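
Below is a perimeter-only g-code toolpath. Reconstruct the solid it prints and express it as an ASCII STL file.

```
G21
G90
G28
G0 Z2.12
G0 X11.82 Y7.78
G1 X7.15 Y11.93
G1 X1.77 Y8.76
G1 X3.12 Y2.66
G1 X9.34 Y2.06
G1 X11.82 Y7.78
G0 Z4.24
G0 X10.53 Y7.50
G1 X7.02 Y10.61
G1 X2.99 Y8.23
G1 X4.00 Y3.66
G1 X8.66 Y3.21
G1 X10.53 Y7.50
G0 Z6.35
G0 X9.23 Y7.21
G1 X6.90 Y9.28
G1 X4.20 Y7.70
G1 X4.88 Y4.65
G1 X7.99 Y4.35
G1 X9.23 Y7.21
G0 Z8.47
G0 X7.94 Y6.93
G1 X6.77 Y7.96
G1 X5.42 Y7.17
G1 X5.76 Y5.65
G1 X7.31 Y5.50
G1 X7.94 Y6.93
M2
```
solid part
  facet normal 0.0000 0.0000 -1.0000
    outer loop
      vertex 0.55 9.29 0.00
      vertex 7.28 13.25 0.00
      vertex 13.12 8.07 0.00
    endloop
  endfacet
  facet normal 0.0000 0.0000 -1.0000
    outer loop
      vertex 2.24 1.67 0.00
      vertex 0.55 9.29 0.00
      vertex 13.12 8.07 0.00
    endloop
  endfacet
  facet normal 0.0000 0.0000 -1.0000
    outer loop
      vertex 10.01 0.92 0.00
      vertex 2.24 1.67 0.00
      vertex 13.12 8.07 0.00
    endloop
  endfacet
  facet normal 0.5918 0.6672 0.4522
    outer loop
      vertex 13.12 8.07 0.00
      vertex 7.28 13.25 0.00
      vertex 6.64 6.64 10.59
    endloop
  endfacet
  facet normal -0.4523 0.7686 0.4524
    outer loop
      vertex 7.28 13.25 0.00
      vertex 0.55 9.29 0.00
      vertex 6.64 6.64 10.59
    endloop
  endfacet
  facet normal -0.8707 -0.1931 0.4524
    outer loop
      vertex 0.55 9.29 0.00
      vertex 2.24 1.67 0.00
      vertex 6.64 6.64 10.59
    endloop
  endfacet
  facet normal -0.0857 -0.8878 0.4522
    outer loop
      vertex 2.24 1.67 0.00
      vertex 10.01 0.92 0.00
      vertex 6.64 6.64 10.59
    endloop
  endfacet
  facet normal 0.8178 -0.3557 0.4524
    outer loop
      vertex 10.01 0.92 0.00
      vertex 13.12 8.07 0.00
      vertex 6.64 6.64 10.59
    endloop
  endfacet
endsolid part

The G0 Z moves step by Δz≈2.12 mm. The G1 loops shrink linearly with z, so the solid tapers from its base footprint up to z≈10.6. Closing with a flat bottom cap and the tapered top and triangulating gives 8 facets — a regular 5-sided pyramid, base circumscribed radius ≈ 6.64 mm, apex at z ≈ 10.6 mm.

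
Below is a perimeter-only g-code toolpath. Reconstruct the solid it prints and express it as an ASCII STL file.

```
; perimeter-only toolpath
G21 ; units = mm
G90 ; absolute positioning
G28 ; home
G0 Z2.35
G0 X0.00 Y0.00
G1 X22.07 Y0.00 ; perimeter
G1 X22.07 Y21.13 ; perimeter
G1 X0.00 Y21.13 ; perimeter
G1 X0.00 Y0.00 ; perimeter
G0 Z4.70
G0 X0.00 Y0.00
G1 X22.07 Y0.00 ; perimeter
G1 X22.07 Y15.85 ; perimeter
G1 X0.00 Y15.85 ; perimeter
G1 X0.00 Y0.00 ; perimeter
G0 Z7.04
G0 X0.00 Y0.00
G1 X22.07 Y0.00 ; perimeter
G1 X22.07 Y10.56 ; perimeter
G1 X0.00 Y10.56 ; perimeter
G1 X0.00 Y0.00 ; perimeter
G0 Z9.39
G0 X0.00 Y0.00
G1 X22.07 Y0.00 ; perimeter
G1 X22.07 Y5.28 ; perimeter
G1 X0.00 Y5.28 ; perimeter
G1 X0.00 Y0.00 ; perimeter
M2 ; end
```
solid part
  facet normal 0.0000 0.0000 -1.0000
    outer loop
      vertex 22.07 26.41 0.00
      vertex 22.07 0.00 0.00
      vertex 0.00 0.00 0.00
    endloop
  endfacet
  facet normal 0.0000 0.0000 -1.0000
    outer loop
      vertex 0.00 26.41 0.00
      vertex 22.07 26.41 0.00
      vertex 0.00 0.00 0.00
    endloop
  endfacet
  facet normal 0.0000 -1.0000 0.0000
    outer loop
      vertex 0.00 0.00 0.00
      vertex 22.07 0.00 0.00
      vertex 22.07 0.00 11.74
    endloop
  endfacet
  facet normal 0.0000 -1.0000 0.0000
    outer loop
      vertex 0.00 0.00 0.00
      vertex 22.07 0.00 11.74
      vertex 0.00 0.00 11.74
    endloop
  endfacet
  facet normal 0.0000 0.4062 0.9138
    outer loop
      vertex 0.00 0.00 11.74
      vertex 22.07 0.00 11.74
      vertex 22.07 26.41 0.00
    endloop
  endfacet
  facet normal 0.0000 0.4062 0.9138
    outer loop
      vertex 0.00 0.00 11.74
      vertex 22.07 26.41 0.00
      vertex 0.00 26.41 0.00
    endloop
  endfacet
  facet normal -1.0000 0.0000 0.0000
    outer loop
      vertex 0.00 0.00 11.74
      vertex 0.00 26.41 0.00
      vertex 0.00 0.00 0.00
    endloop
  endfacet
  facet normal 1.0000 0.0000 0.0000
    outer loop
      vertex 22.07 0.00 0.00
      vertex 22.07 26.41 0.00
      vertex 22.07 0.00 11.74
    endloop
  endfacet
endsolid part

The G0 Z moves step by Δz≈2.35 mm. The G1 loops shrink linearly with z, so the solid tapers from its base footprint up to z≈11.7. Closing with a flat bottom cap and the tapered top and triangulating gives 8 facets — a wedge (ramp): 22.1 × 26.4 mm base, rising to 11.7 mm along the y=0 edge and sloping linearly to z=0 at y=26.4.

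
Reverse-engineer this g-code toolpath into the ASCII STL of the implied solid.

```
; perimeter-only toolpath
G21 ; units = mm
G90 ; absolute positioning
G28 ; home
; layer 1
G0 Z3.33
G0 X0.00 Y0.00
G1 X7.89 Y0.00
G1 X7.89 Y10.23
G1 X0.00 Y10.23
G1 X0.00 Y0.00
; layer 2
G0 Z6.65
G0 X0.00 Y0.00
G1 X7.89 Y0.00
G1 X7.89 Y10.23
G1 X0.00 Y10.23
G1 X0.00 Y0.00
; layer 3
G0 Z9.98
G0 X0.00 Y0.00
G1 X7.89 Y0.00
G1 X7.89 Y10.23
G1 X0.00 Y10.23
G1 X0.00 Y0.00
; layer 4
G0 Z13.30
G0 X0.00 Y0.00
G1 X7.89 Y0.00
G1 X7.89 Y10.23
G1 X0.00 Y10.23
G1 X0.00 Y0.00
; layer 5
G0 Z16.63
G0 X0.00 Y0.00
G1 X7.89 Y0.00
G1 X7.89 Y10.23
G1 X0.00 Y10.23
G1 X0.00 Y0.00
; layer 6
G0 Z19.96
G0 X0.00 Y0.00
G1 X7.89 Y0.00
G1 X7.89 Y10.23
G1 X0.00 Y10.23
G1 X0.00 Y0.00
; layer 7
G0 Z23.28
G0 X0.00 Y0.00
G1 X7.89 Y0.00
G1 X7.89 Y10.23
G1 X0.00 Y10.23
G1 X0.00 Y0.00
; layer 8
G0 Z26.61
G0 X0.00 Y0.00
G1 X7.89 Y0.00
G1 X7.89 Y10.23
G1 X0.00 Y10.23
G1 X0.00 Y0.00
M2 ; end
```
solid part
  facet normal 0.0000 0.0000 -1.0000
    outer loop
      vertex 7.89 10.23 0.00
      vertex 7.89 0.00 0.00
      vertex 0.00 0.00 0.00
    endloop
  endfacet
  facet normal 0.0000 0.0000 -1.0000
    outer loop
      vertex 0.00 10.23 0.00
      vertex 7.89 10.23 0.00
      vertex 0.00 0.00 0.00
    endloop
  endfacet
  facet normal 0.0000 0.0000 1.0000
    outer loop
      vertex 0.00 0.00 26.61
      vertex 7.89 0.00 26.61
      vertex 7.89 10.23 26.61
    endloop
  endfacet
  facet normal 0.0000 0.0000 1.0000
    outer loop
      vertex 0.00 0.00 26.61
      vertex 7.89 10.23 26.61
      vertex 0.00 10.23 26.61
    endloop
  endfacet
  facet normal 0.0000 -1.0000 0.0000
    outer loop
      vertex 0.00 0.00 0.00
      vertex 7.89 0.00 0.00
      vertex 7.89 0.00 26.61
    endloop
  endfacet
  facet normal 0.0000 -1.0000 0.0000
    outer loop
      vertex 0.00 0.00 0.00
      vertex 7.89 0.00 26.61
      vertex 0.00 0.00 26.61
    endloop
  endfacet
  facet normal 0.0000 1.0000 0.0000
    outer loop
      vertex 7.89 10.23 26.61
      vertex 7.89 10.23 0.00
      vertex 0.00 10.23 0.00
    endloop
  endfacet
  facet normal 0.0000 1.0000 0.0000
    outer loop
      vertex 0.00 10.23 26.61
      vertex 7.89 10.23 26.61
      vertex 0.00 10.23 0.00
    endloop
  endfacet
  facet normal -1.0000 0.0000 0.0000
    outer loop
      vertex 0.00 10.23 26.61
      vertex 0.00 10.23 0.00
      vertex 0.00 0.00 0.00
    endloop
  endfacet
  facet normal -1.0000 0.0000 0.0000
    outer loop
      vertex 0.00 0.00 26.61
      vertex 0.00 10.23 26.61
      vertex 0.00 0.00 0.00
    endloop
  endfacet
  facet normal 1.0000 0.0000 0.0000
    outer loop
      vertex 7.89 0.00 0.00
      vertex 7.89 10.23 0.00
      vertex 7.89 10.23 26.61
    endloop
  endfacet
  facet normal 1.0000 0.0000 0.0000
    outer loop
      vertex 7.89 0.00 0.00
      vertex 7.89 10.23 26.61
      vertex 7.89 0.00 26.61
    endloop
  endfacet
endsolid part

The G0 Z moves step by Δz≈3.33 mm. Every layer's G1 loop is the same polygon, so the solid is a straight extrusion of it from z=0 to z≈26.6. Closing with flat bottom and top caps and triangulating gives 12 facets — a rectangular box, roughly 7.89 × 10.2 mm footprint and 26.6 mm tall.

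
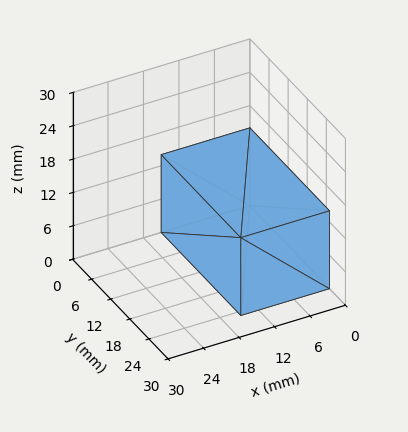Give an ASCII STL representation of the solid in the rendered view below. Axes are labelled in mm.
Reading the render: the shape is a rectangular box, roughly 15 × 25 mm footprint and 14 mm tall (dimensions read to the nearest mm from the axis ticks). For the STL, each face is triangulated and given an outward normal.

solid part
  facet normal 0.0000 0.0000 -1.0000
    outer loop
      vertex 15.00 25.00 0.00
      vertex 15.00 0.00 0.00
      vertex 0.00 0.00 0.00
    endloop
  endfacet
  facet normal 0.0000 0.0000 -1.0000
    outer loop
      vertex 0.00 25.00 0.00
      vertex 15.00 25.00 0.00
      vertex 0.00 0.00 0.00
    endloop
  endfacet
  facet normal 0.0000 0.0000 1.0000
    outer loop
      vertex 0.00 0.00 14.00
      vertex 15.00 0.00 14.00
      vertex 15.00 25.00 14.00
    endloop
  endfacet
  facet normal 0.0000 0.0000 1.0000
    outer loop
      vertex 0.00 0.00 14.00
      vertex 15.00 25.00 14.00
      vertex 0.00 25.00 14.00
    endloop
  endfacet
  facet normal 0.0000 -1.0000 0.0000
    outer loop
      vertex 0.00 0.00 0.00
      vertex 15.00 0.00 0.00
      vertex 15.00 0.00 14.00
    endloop
  endfacet
  facet normal 0.0000 -1.0000 0.0000
    outer loop
      vertex 0.00 0.00 0.00
      vertex 15.00 0.00 14.00
      vertex 0.00 0.00 14.00
    endloop
  endfacet
  facet normal 0.0000 1.0000 0.0000
    outer loop
      vertex 15.00 25.00 14.00
      vertex 15.00 25.00 0.00
      vertex 0.00 25.00 0.00
    endloop
  endfacet
  facet normal 0.0000 1.0000 0.0000
    outer loop
      vertex 0.00 25.00 14.00
      vertex 15.00 25.00 14.00
      vertex 0.00 25.00 0.00
    endloop
  endfacet
  facet normal -1.0000 0.0000 0.0000
    outer loop
      vertex 0.00 25.00 14.00
      vertex 0.00 25.00 0.00
      vertex 0.00 0.00 0.00
    endloop
  endfacet
  facet normal -1.0000 0.0000 0.0000
    outer loop
      vertex 0.00 0.00 14.00
      vertex 0.00 25.00 14.00
      vertex 0.00 0.00 0.00
    endloop
  endfacet
  facet normal 1.0000 0.0000 0.0000
    outer loop
      vertex 15.00 0.00 0.00
      vertex 15.00 25.00 0.00
      vertex 15.00 25.00 14.00
    endloop
  endfacet
  facet normal 1.0000 0.0000 0.0000
    outer loop
      vertex 15.00 0.00 0.00
      vertex 15.00 25.00 14.00
      vertex 15.00 0.00 14.00
    endloop
  endfacet
endsolid part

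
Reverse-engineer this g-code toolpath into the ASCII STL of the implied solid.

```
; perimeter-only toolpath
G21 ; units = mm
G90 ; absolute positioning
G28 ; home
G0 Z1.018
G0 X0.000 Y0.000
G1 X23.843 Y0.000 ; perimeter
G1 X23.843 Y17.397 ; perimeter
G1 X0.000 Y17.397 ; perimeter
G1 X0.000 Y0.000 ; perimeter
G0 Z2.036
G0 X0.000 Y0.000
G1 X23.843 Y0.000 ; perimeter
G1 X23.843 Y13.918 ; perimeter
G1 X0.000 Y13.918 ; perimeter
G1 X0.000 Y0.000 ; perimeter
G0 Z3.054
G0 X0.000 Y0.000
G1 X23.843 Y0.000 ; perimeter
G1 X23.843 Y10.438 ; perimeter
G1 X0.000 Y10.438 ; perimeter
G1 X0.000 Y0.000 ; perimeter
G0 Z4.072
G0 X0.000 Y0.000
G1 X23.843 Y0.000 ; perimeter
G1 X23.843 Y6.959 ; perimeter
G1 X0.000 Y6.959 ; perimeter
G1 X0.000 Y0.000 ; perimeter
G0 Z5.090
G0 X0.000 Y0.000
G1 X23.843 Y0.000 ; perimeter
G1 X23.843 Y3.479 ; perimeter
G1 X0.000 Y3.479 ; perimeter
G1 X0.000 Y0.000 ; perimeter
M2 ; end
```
solid part
  facet normal 0.0000 0.0000 -1.0000
    outer loop
      vertex 23.843 20.877 0.000
      vertex 23.843 0.000 0.000
      vertex 0.000 0.000 0.000
    endloop
  endfacet
  facet normal 0.0000 0.0000 -1.0000
    outer loop
      vertex 0.000 20.877 0.000
      vertex 23.843 20.877 0.000
      vertex 0.000 0.000 0.000
    endloop
  endfacet
  facet normal 0.0000 -1.0000 0.0000
    outer loop
      vertex 0.000 0.000 0.000
      vertex 23.843 0.000 0.000
      vertex 23.843 0.000 6.108
    endloop
  endfacet
  facet normal 0.0000 -1.0000 0.0000
    outer loop
      vertex 0.000 0.000 0.000
      vertex 23.843 0.000 6.108
      vertex 0.000 0.000 6.108
    endloop
  endfacet
  facet normal 0.0000 0.2808 0.9598
    outer loop
      vertex 0.000 0.000 6.108
      vertex 23.843 0.000 6.108
      vertex 23.843 20.877 0.000
    endloop
  endfacet
  facet normal 0.0000 0.2808 0.9598
    outer loop
      vertex 0.000 0.000 6.108
      vertex 23.843 20.877 0.000
      vertex 0.000 20.877 0.000
    endloop
  endfacet
  facet normal -1.0000 0.0000 0.0000
    outer loop
      vertex 0.000 0.000 6.108
      vertex 0.000 20.877 0.000
      vertex 0.000 0.000 0.000
    endloop
  endfacet
  facet normal 1.0000 0.0000 0.0000
    outer loop
      vertex 23.843 0.000 0.000
      vertex 23.843 20.877 0.000
      vertex 23.843 0.000 6.108
    endloop
  endfacet
endsolid part

The G0 Z moves step by Δz≈1.018 mm. The G1 loops shrink linearly with z, so the solid tapers from its base footprint up to z≈6.11. Closing with a flat bottom cap and the tapered top and triangulating gives 8 facets — a wedge (ramp): 23.8 × 20.9 mm base, rising to 6.11 mm along the y=0 edge and sloping linearly to z=0 at y=20.9.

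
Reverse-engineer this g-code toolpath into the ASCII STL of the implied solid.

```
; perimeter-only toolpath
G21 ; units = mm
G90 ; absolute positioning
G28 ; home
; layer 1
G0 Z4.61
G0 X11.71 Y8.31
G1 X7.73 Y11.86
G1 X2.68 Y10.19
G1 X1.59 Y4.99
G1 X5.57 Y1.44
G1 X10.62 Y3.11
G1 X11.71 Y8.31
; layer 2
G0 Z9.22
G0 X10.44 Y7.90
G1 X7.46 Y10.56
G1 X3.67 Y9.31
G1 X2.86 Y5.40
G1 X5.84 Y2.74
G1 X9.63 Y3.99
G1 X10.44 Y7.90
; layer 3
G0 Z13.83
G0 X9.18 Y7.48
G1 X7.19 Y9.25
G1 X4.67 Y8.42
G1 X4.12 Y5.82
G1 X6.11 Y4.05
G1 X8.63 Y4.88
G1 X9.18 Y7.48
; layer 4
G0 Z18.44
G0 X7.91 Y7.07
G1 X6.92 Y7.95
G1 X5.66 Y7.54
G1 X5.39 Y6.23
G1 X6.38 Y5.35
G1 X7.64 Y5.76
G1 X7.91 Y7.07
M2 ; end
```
solid part
  facet normal 0.0000 0.0000 -1.0000
    outer loop
      vertex 1.69 11.08 0.00
      vertex 8.00 13.16 0.00
      vertex 12.97 8.73 0.00
    endloop
  endfacet
  facet normal 0.0000 0.0000 -1.0000
    outer loop
      vertex 0.33 4.57 0.00
      vertex 1.69 11.08 0.00
      vertex 12.97 8.73 0.00
    endloop
  endfacet
  facet normal 0.0000 0.0000 -1.0000
    outer loop
      vertex 5.30 0.14 0.00
      vertex 0.33 4.57 0.00
      vertex 12.97 8.73 0.00
    endloop
  endfacet
  facet normal 0.0000 0.0000 -1.0000
    outer loop
      vertex 11.61 2.22 0.00
      vertex 5.30 0.14 0.00
      vertex 12.97 8.73 0.00
    endloop
  endfacet
  facet normal 0.6456 0.7242 0.2424
    outer loop
      vertex 12.97 8.73 0.00
      vertex 8.00 13.16 0.00
      vertex 6.65 6.65 23.05
    endloop
  endfacet
  facet normal -0.3037 0.9214 0.2424
    outer loop
      vertex 8.00 13.16 0.00
      vertex 1.69 11.08 0.00
      vertex 6.65 6.65 23.05
    endloop
  endfacet
  facet normal -0.9497 0.1984 0.2425
    outer loop
      vertex 1.69 11.08 0.00
      vertex 0.33 4.57 0.00
      vertex 6.65 6.65 23.05
    endloop
  endfacet
  facet normal -0.6456 -0.7242 0.2424
    outer loop
      vertex 0.33 4.57 0.00
      vertex 5.30 0.14 0.00
      vertex 6.65 6.65 23.05
    endloop
  endfacet
  facet normal 0.3037 -0.9214 0.2424
    outer loop
      vertex 5.30 0.14 0.00
      vertex 11.61 2.22 0.00
      vertex 6.65 6.65 23.05
    endloop
  endfacet
  facet normal 0.9497 -0.1984 0.2425
    outer loop
      vertex 11.61 2.22 0.00
      vertex 12.97 8.73 0.00
      vertex 6.65 6.65 23.05
    endloop
  endfacet
endsolid part

The G0 Z moves step by Δz≈4.61 mm. The G1 loops shrink linearly with z, so the solid tapers from its base footprint up to z≈23.1. Closing with a flat bottom cap and the tapered top and triangulating gives 10 facets — a regular 6-sided pyramid, base circumscribed radius ≈ 6.65 mm, apex at z ≈ 23.1 mm.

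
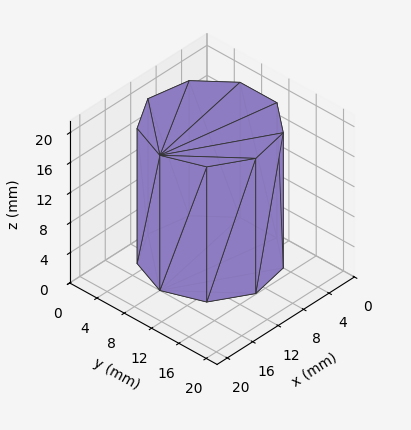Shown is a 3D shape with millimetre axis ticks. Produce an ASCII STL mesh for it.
Reading the render: the shape is a regular 9-sided prism (a cylinder approximated with 9 flat sides), circumscribed radius ≈ 8 mm, height ≈ 18 mm (dimensions read to the nearest mm from the axis ticks). For the STL, each face is triangulated and given an outward normal.

solid part
  facet normal 0.0000 0.0000 -1.0000
    outer loop
      vertex 9.4 15.9 0.0
      vertex 14.1 13.1 0.0
      vertex 16.0 8.0 0.0
    endloop
  endfacet
  facet normal 0.0000 0.0000 -1.0000
    outer loop
      vertex 4.0 14.9 0.0
      vertex 9.4 15.9 0.0
      vertex 16.0 8.0 0.0
    endloop
  endfacet
  facet normal 0.0000 0.0000 -1.0000
    outer loop
      vertex 0.5 10.7 0.0
      vertex 4.0 14.9 0.0
      vertex 16.0 8.0 0.0
    endloop
  endfacet
  facet normal 0.0000 0.0000 -1.0000
    outer loop
      vertex 0.5 5.3 0.0
      vertex 0.5 10.7 0.0
      vertex 16.0 8.0 0.0
    endloop
  endfacet
  facet normal 0.0000 0.0000 -1.0000
    outer loop
      vertex 4.0 1.1 0.0
      vertex 0.5 5.3 0.0
      vertex 16.0 8.0 0.0
    endloop
  endfacet
  facet normal 0.0000 0.0000 -1.0000
    outer loop
      vertex 9.4 0.1 0.0
      vertex 4.0 1.1 0.0
      vertex 16.0 8.0 0.0
    endloop
  endfacet
  facet normal 0.0000 0.0000 -1.0000
    outer loop
      vertex 14.1 2.9 0.0
      vertex 9.4 0.1 0.0
      vertex 16.0 8.0 0.0
    endloop
  endfacet
  facet normal 0.0000 0.0000 1.0000
    outer loop
      vertex 16.0 8.0 18.0
      vertex 14.1 13.1 18.0
      vertex 9.4 15.9 18.0
    endloop
  endfacet
  facet normal 0.0000 0.0000 1.0000
    outer loop
      vertex 16.0 8.0 18.0
      vertex 9.4 15.9 18.0
      vertex 4.0 14.9 18.0
    endloop
  endfacet
  facet normal 0.0000 0.0000 1.0000
    outer loop
      vertex 16.0 8.0 18.0
      vertex 4.0 14.9 18.0
      vertex 0.5 10.7 18.0
    endloop
  endfacet
  facet normal 0.0000 0.0000 1.0000
    outer loop
      vertex 16.0 8.0 18.0
      vertex 0.5 10.7 18.0
      vertex 0.5 5.3 18.0
    endloop
  endfacet
  facet normal 0.0000 0.0000 1.0000
    outer loop
      vertex 16.0 8.0 18.0
      vertex 0.5 5.3 18.0
      vertex 4.0 1.1 18.0
    endloop
  endfacet
  facet normal 0.0000 0.0000 1.0000
    outer loop
      vertex 16.0 8.0 18.0
      vertex 4.0 1.1 18.0
      vertex 9.4 0.1 18.0
    endloop
  endfacet
  facet normal 0.0000 0.0000 1.0000
    outer loop
      vertex 16.0 8.0 18.0
      vertex 9.4 0.1 18.0
      vertex 14.1 2.9 18.0
    endloop
  endfacet
  facet normal 0.9371 0.3491 0.0000
    outer loop
      vertex 16.0 8.0 0.0
      vertex 14.1 13.1 0.0
      vertex 14.1 13.1 18.0
    endloop
  endfacet
  facet normal 0.9371 0.3491 0.0000
    outer loop
      vertex 16.0 8.0 0.0
      vertex 14.1 13.1 18.0
      vertex 16.0 8.0 18.0
    endloop
  endfacet
  facet normal 0.5118 0.8591 0.0000
    outer loop
      vertex 14.1 13.1 0.0
      vertex 9.4 15.9 0.0
      vertex 9.4 15.9 18.0
    endloop
  endfacet
  facet normal 0.5118 0.8591 0.0000
    outer loop
      vertex 14.1 13.1 0.0
      vertex 9.4 15.9 18.0
      vertex 14.1 13.1 18.0
    endloop
  endfacet
  facet normal -0.1821 0.9833 0.0000
    outer loop
      vertex 9.4 15.9 0.0
      vertex 4.0 14.9 0.0
      vertex 4.0 14.9 18.0
    endloop
  endfacet
  facet normal -0.1821 0.9833 0.0000
    outer loop
      vertex 9.4 15.9 0.0
      vertex 4.0 14.9 18.0
      vertex 9.4 15.9 18.0
    endloop
  endfacet
  facet normal -0.7682 0.6402 0.0000
    outer loop
      vertex 4.0 14.9 0.0
      vertex 0.5 10.7 0.0
      vertex 0.5 10.7 18.0
    endloop
  endfacet
  facet normal -0.7682 0.6402 0.0000
    outer loop
      vertex 4.0 14.9 0.0
      vertex 0.5 10.7 18.0
      vertex 4.0 14.9 18.0
    endloop
  endfacet
  facet normal -1.0000 0.0000 0.0000
    outer loop
      vertex 0.5 10.7 0.0
      vertex 0.5 5.3 0.0
      vertex 0.5 5.3 18.0
    endloop
  endfacet
  facet normal -1.0000 0.0000 0.0000
    outer loop
      vertex 0.5 10.7 0.0
      vertex 0.5 5.3 18.0
      vertex 0.5 10.7 18.0
    endloop
  endfacet
  facet normal -0.7682 -0.6402 0.0000
    outer loop
      vertex 0.5 5.3 0.0
      vertex 4.0 1.1 0.0
      vertex 4.0 1.1 18.0
    endloop
  endfacet
  facet normal -0.7682 -0.6402 0.0000
    outer loop
      vertex 0.5 5.3 0.0
      vertex 4.0 1.1 18.0
      vertex 0.5 5.3 18.0
    endloop
  endfacet
  facet normal -0.1821 -0.9833 0.0000
    outer loop
      vertex 4.0 1.1 0.0
      vertex 9.4 0.1 0.0
      vertex 9.4 0.1 18.0
    endloop
  endfacet
  facet normal -0.1821 -0.9833 0.0000
    outer loop
      vertex 4.0 1.1 0.0
      vertex 9.4 0.1 18.0
      vertex 4.0 1.1 18.0
    endloop
  endfacet
  facet normal 0.5118 -0.8591 0.0000
    outer loop
      vertex 9.4 0.1 0.0
      vertex 14.1 2.9 0.0
      vertex 14.1 2.9 18.0
    endloop
  endfacet
  facet normal 0.5118 -0.8591 0.0000
    outer loop
      vertex 9.4 0.1 0.0
      vertex 14.1 2.9 18.0
      vertex 9.4 0.1 18.0
    endloop
  endfacet
  facet normal 0.9371 -0.3491 0.0000
    outer loop
      vertex 14.1 2.9 0.0
      vertex 16.0 8.0 0.0
      vertex 16.0 8.0 18.0
    endloop
  endfacet
  facet normal 0.9371 -0.3491 0.0000
    outer loop
      vertex 14.1 2.9 0.0
      vertex 16.0 8.0 18.0
      vertex 14.1 2.9 18.0
    endloop
  endfacet
endsolid part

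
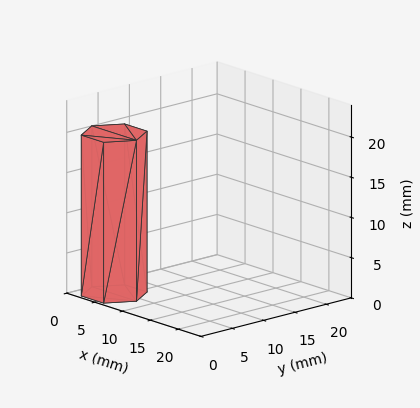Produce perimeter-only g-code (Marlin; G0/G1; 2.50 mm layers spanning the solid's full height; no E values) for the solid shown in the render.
Reading the render: the shape is a regular 6-sided prism (a cylinder approximated with 6 flat sides), circumscribed radius ≈ 4 mm, height ≈ 20 mm (dimensions read to the nearest mm from the axis ticks). For the g-code, the solid's height is divided into equal slices at the stated Δz and each level perimeter traced with G1 moves after a G0 lift.

; perimeter-only toolpath
G21 ; units = mm
G90 ; absolute positioning
G28 ; home
; layer 1
G0 Z2.50
G0 X8.00 Y4.00
G1 X6.00 Y7.46
G1 X2.00 Y7.46
G1 X0.00 Y4.00
G1 X2.00 Y0.54
G1 X6.00 Y0.54
G1 X8.00 Y4.00
; layer 2
G0 Z5.00
G0 X8.00 Y4.00
G1 X6.00 Y7.46
G1 X2.00 Y7.46
G1 X0.00 Y4.00
G1 X2.00 Y0.54
G1 X6.00 Y0.54
G1 X8.00 Y4.00
; layer 3
G0 Z7.50
G0 X8.00 Y4.00
G1 X6.00 Y7.46
G1 X2.00 Y7.46
G1 X0.00 Y4.00
G1 X2.00 Y0.54
G1 X6.00 Y0.54
G1 X8.00 Y4.00
; layer 4
G0 Z10.00
G0 X8.00 Y4.00
G1 X6.00 Y7.46
G1 X2.00 Y7.46
G1 X0.00 Y4.00
G1 X2.00 Y0.54
G1 X6.00 Y0.54
G1 X8.00 Y4.00
; layer 5
G0 Z12.50
G0 X8.00 Y4.00
G1 X6.00 Y7.46
G1 X2.00 Y7.46
G1 X0.00 Y4.00
G1 X2.00 Y0.54
G1 X6.00 Y0.54
G1 X8.00 Y4.00
; layer 6
G0 Z15.00
G0 X8.00 Y4.00
G1 X6.00 Y7.46
G1 X2.00 Y7.46
G1 X0.00 Y4.00
G1 X2.00 Y0.54
G1 X6.00 Y0.54
G1 X8.00 Y4.00
; layer 7
G0 Z17.50
G0 X8.00 Y4.00
G1 X6.00 Y7.46
G1 X2.00 Y7.46
G1 X0.00 Y4.00
G1 X2.00 Y0.54
G1 X6.00 Y0.54
G1 X8.00 Y4.00
; layer 8
G0 Z20.00
G0 X8.00 Y4.00
G1 X6.00 Y7.46
G1 X2.00 Y7.46
G1 X0.00 Y4.00
G1 X2.00 Y0.54
G1 X6.00 Y0.54
G1 X8.00 Y4.00
M2 ; end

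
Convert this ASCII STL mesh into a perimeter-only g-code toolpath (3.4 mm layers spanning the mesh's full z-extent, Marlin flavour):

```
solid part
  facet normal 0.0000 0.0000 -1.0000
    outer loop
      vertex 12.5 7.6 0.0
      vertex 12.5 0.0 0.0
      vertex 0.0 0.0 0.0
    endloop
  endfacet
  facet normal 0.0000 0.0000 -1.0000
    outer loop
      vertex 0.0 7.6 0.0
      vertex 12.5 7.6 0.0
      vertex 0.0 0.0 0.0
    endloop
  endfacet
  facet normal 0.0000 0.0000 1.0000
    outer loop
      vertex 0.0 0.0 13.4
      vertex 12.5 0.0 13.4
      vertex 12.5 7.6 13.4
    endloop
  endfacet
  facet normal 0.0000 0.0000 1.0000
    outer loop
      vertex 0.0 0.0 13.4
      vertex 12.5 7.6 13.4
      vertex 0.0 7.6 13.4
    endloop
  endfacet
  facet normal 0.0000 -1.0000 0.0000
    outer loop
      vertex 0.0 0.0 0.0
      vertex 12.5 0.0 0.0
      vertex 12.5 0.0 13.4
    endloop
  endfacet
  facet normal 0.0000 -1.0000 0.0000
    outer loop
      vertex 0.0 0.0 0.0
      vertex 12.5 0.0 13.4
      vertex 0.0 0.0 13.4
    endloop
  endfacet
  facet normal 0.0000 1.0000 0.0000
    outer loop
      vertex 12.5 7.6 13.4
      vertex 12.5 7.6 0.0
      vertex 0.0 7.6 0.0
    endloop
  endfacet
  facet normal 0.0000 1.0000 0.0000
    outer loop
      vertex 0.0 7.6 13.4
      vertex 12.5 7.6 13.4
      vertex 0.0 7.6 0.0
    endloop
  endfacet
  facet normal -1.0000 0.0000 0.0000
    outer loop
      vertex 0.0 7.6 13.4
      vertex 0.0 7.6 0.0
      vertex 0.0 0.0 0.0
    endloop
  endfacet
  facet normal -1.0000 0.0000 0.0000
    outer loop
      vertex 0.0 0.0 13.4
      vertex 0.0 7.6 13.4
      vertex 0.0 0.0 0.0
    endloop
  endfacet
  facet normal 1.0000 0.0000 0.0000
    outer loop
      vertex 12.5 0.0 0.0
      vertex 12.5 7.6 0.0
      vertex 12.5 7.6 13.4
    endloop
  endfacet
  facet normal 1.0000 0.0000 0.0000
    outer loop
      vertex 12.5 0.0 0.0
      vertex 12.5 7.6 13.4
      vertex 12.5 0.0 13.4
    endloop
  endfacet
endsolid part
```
; perimeter-only toolpath
G21 ; units = mm
G90 ; absolute positioning
G28 ; home
; layer 1
G0 Z3.4
G0 X0.0 Y0.0
G1 X12.5 Y0.0
G1 X12.5 Y7.6
G1 X0.0 Y7.6
G1 X0.0 Y0.0
; layer 2
G0 Z6.7
G0 X0.0 Y0.0
G1 X12.5 Y0.0
G1 X12.5 Y7.6
G1 X0.0 Y7.6
G1 X0.0 Y0.0
; layer 3
G0 Z10.1
G0 X0.0 Y0.0
G1 X12.5 Y0.0
G1 X12.5 Y7.6
G1 X0.0 Y7.6
G1 X0.0 Y0.0
; layer 4
G0 Z13.4
G0 X0.0 Y0.0
G1 X12.5 Y0.0
G1 X12.5 Y7.6
G1 X0.0 Y7.6
G1 X0.0 Y0.0
M2 ; end

The solid is a rectangular box, roughly 12.5 × 7.6 mm footprint and 13.4 mm tall. Slicing at Δz = 3.4 mm — 4 equal slices spanning the solid's height, so layer i sits at z = i·h/4 — gives 4 non-empty perimeters. Each is a 4-segment closed polygon; G0 lifts to the layer z and rapids to the start vertex, then G1 traces the edges.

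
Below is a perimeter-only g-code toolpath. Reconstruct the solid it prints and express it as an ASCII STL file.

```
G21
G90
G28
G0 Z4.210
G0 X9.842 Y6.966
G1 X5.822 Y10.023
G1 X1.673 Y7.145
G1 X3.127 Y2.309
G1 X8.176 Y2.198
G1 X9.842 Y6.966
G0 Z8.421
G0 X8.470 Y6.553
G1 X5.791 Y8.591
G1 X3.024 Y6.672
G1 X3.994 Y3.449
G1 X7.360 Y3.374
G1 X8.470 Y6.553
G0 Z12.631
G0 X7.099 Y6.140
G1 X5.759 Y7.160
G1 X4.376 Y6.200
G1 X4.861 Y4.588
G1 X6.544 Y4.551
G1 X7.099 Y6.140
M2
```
solid part
  facet normal 0.0000 0.0000 -1.0000
    outer loop
      vertex 0.321 7.617 0.000
      vertex 5.854 11.455 0.000
      vertex 11.213 7.378 0.000
    endloop
  endfacet
  facet normal 0.0000 0.0000 -1.0000
    outer loop
      vertex 2.260 1.169 0.000
      vertex 0.321 7.617 0.000
      vertex 11.213 7.378 0.000
    endloop
  endfacet
  facet normal 0.0000 0.0000 -1.0000
    outer loop
      vertex 8.992 1.021 0.000
      vertex 2.260 1.169 0.000
      vertex 11.213 7.378 0.000
    endloop
  endfacet
  facet normal 0.5838 0.7673 0.2653
    outer loop
      vertex 11.213 7.378 0.000
      vertex 5.854 11.455 0.000
      vertex 5.728 5.728 16.842
    endloop
  endfacet
  facet normal -0.5495 0.7922 0.2653
    outer loop
      vertex 5.854 11.455 0.000
      vertex 0.321 7.617 0.000
      vertex 5.728 5.728 16.842
    endloop
  endfacet
  facet normal -0.9233 -0.2777 0.2653
    outer loop
      vertex 0.321 7.617 0.000
      vertex 2.260 1.169 0.000
      vertex 5.728 5.728 16.842
    endloop
  endfacet
  facet normal -0.0212 -0.9639 0.2653
    outer loop
      vertex 2.260 1.169 0.000
      vertex 8.992 1.021 0.000
      vertex 5.728 5.728 16.842
    endloop
  endfacet
  facet normal 0.9102 -0.3180 0.2653
    outer loop
      vertex 8.992 1.021 0.000
      vertex 11.213 7.378 0.000
      vertex 5.728 5.728 16.842
    endloop
  endfacet
endsolid part

The G0 Z moves step by Δz≈4.210 mm. The G1 loops shrink linearly with z, so the solid tapers from its base footprint up to z≈16.8. Closing with a flat bottom cap and the tapered top and triangulating gives 8 facets — a regular 5-sided pyramid, base circumscribed radius ≈ 5.73 mm, apex at z ≈ 16.8 mm.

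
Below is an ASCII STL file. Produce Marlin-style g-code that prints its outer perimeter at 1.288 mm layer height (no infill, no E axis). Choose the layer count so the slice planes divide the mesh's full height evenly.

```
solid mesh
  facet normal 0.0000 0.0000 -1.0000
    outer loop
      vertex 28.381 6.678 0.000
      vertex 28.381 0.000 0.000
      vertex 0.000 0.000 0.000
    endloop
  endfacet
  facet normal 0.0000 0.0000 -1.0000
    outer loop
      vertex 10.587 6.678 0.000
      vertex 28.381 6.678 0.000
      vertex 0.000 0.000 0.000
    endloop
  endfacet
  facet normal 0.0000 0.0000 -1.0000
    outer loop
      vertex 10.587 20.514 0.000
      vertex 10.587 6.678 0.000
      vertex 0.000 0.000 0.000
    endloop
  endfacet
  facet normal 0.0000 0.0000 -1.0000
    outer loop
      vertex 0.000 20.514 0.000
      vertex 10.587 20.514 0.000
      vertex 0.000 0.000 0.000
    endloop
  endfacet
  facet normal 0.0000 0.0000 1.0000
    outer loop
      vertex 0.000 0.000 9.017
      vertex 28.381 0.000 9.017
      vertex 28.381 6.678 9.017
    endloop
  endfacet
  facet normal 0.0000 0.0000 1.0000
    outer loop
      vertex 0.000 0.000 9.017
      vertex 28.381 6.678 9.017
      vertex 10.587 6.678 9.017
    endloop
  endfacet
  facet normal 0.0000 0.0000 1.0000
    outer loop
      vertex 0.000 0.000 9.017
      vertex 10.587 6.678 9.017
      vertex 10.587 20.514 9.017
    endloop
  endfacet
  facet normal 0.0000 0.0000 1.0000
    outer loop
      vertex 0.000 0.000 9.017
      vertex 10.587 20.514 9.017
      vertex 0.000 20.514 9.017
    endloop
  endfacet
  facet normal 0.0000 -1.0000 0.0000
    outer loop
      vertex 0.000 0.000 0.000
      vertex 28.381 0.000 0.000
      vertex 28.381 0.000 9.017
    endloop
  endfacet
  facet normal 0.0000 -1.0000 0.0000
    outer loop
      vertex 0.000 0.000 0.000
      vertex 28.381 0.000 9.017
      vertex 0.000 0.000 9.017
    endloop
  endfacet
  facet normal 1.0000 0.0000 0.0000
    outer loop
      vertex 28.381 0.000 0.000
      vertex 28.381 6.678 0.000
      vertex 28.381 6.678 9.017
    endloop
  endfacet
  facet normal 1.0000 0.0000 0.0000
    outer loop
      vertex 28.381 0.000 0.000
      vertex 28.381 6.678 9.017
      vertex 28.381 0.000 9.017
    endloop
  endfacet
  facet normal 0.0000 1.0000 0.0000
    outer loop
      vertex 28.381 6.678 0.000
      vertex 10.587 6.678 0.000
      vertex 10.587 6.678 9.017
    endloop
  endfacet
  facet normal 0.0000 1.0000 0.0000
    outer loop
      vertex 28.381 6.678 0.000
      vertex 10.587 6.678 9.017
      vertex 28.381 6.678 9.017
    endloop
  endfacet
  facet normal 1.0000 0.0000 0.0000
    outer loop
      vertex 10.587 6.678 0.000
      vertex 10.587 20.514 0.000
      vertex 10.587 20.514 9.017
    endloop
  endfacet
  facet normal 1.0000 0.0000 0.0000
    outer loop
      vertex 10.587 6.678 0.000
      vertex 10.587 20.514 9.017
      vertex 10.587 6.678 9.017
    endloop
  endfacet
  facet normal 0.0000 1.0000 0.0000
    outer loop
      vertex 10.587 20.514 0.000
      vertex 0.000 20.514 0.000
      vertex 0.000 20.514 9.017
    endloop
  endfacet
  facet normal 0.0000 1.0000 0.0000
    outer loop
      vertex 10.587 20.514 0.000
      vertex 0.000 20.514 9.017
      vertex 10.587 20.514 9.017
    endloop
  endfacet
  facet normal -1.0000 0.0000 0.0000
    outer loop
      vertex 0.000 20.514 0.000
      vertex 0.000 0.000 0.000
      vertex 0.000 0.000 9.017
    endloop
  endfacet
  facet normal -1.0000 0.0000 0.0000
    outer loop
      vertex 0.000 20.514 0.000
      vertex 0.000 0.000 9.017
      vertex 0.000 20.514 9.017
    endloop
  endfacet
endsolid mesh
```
; perimeter-only toolpath
G21 ; units = mm
G90 ; absolute positioning
G28 ; home
; layer 1
G0 Z1.288
G0 X0.000 Y0.000
G1 X28.381 Y0.000
G1 X28.381 Y6.678
G1 X10.587 Y6.678
G1 X10.587 Y20.514
G1 X0.000 Y20.514
G1 X0.000 Y0.000
; layer 2
G0 Z2.576
G0 X0.000 Y0.000
G1 X28.381 Y0.000
G1 X28.381 Y6.678
G1 X10.587 Y6.678
G1 X10.587 Y20.514
G1 X0.000 Y20.514
G1 X0.000 Y0.000
; layer 3
G0 Z3.864
G0 X0.000 Y0.000
G1 X28.381 Y0.000
G1 X28.381 Y6.678
G1 X10.587 Y6.678
G1 X10.587 Y20.514
G1 X0.000 Y20.514
G1 X0.000 Y0.000
; layer 4
G0 Z5.153
G0 X0.000 Y0.000
G1 X28.381 Y0.000
G1 X28.381 Y6.678
G1 X10.587 Y6.678
G1 X10.587 Y20.514
G1 X0.000 Y20.514
G1 X0.000 Y0.000
; layer 5
G0 Z6.441
G0 X0.000 Y0.000
G1 X28.381 Y0.000
G1 X28.381 Y6.678
G1 X10.587 Y6.678
G1 X10.587 Y20.514
G1 X0.000 Y20.514
G1 X0.000 Y0.000
; layer 6
G0 Z7.729
G0 X0.000 Y0.000
G1 X28.381 Y0.000
G1 X28.381 Y6.678
G1 X10.587 Y6.678
G1 X10.587 Y20.514
G1 X0.000 Y20.514
G1 X0.000 Y0.000
; layer 7
G0 Z9.017
G0 X0.000 Y0.000
G1 X28.381 Y0.000
G1 X28.381 Y6.678
G1 X10.587 Y6.678
G1 X10.587 Y20.514
G1 X0.000 Y20.514
G1 X0.000 Y0.000
M2 ; end

The solid is an L-shaped prism: outer 28.4 × 20.5 mm, arm thicknesses ≈ 6.68 mm (horizontal) and 10.6 mm (vertical), extruded 9.02 mm in z. Slicing at Δz = 1.288 mm — 7 equal slices spanning the solid's height, so layer i sits at z = i·h/7 — gives 7 non-empty perimeters. Each is a 6-segment closed polygon; G0 lifts to the layer z and rapids to the start vertex, then G1 traces the edges.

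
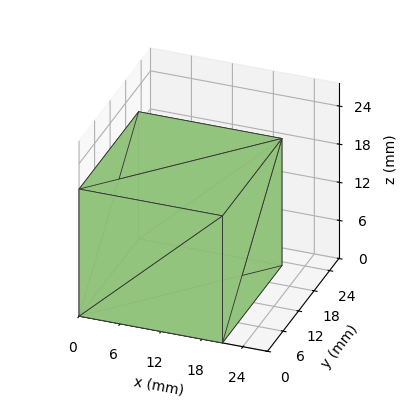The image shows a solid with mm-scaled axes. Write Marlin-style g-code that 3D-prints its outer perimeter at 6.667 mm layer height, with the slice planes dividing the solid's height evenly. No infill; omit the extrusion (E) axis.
Reading the render: the shape is a rectangular box, roughly 21 × 23 mm footprint and 20 mm tall (dimensions read to the nearest mm from the axis ticks). For the g-code, the solid's height is divided into equal slices at the stated Δz and each level perimeter traced with G1 moves after a G0 lift.

; perimeter-only toolpath
G21 ; units = mm
G90 ; absolute positioning
G28 ; home
; layer 1
G0 Z6.667
G0 X0.000 Y0.000
G1 X21.000 Y0.000
G1 X21.000 Y23.000
G1 X0.000 Y23.000
G1 X0.000 Y0.000
; layer 2
G0 Z13.333
G0 X0.000 Y0.000
G1 X21.000 Y0.000
G1 X21.000 Y23.000
G1 X0.000 Y23.000
G1 X0.000 Y0.000
; layer 3
G0 Z20.000
G0 X0.000 Y0.000
G1 X21.000 Y0.000
G1 X21.000 Y23.000
G1 X0.000 Y23.000
G1 X0.000 Y0.000
M2 ; end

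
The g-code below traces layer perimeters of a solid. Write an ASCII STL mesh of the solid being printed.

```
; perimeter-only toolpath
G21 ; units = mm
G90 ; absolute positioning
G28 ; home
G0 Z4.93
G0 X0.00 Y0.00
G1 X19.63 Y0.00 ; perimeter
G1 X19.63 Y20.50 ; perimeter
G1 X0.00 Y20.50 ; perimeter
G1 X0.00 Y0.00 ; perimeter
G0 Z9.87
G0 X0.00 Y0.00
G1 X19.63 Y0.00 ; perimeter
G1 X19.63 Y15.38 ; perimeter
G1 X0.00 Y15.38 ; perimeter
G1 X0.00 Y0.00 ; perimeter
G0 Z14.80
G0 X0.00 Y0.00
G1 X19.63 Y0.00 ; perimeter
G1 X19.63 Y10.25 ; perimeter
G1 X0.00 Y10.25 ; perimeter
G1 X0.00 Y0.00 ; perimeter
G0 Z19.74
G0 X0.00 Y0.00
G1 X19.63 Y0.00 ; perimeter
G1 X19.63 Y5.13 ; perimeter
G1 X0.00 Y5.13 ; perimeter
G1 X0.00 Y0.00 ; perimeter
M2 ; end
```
solid part
  facet normal 0.0000 0.0000 -1.0000
    outer loop
      vertex 19.63 25.63 0.00
      vertex 19.63 0.00 0.00
      vertex 0.00 0.00 0.00
    endloop
  endfacet
  facet normal 0.0000 0.0000 -1.0000
    outer loop
      vertex 0.00 25.63 0.00
      vertex 19.63 25.63 0.00
      vertex 0.00 0.00 0.00
    endloop
  endfacet
  facet normal 0.0000 -1.0000 0.0000
    outer loop
      vertex 0.00 0.00 0.00
      vertex 19.63 0.00 0.00
      vertex 19.63 0.00 24.67
    endloop
  endfacet
  facet normal 0.0000 -1.0000 0.0000
    outer loop
      vertex 0.00 0.00 0.00
      vertex 19.63 0.00 24.67
      vertex 0.00 0.00 24.67
    endloop
  endfacet
  facet normal 0.0000 0.6935 0.7205
    outer loop
      vertex 0.00 0.00 24.67
      vertex 19.63 0.00 24.67
      vertex 19.63 25.63 0.00
    endloop
  endfacet
  facet normal 0.0000 0.6935 0.7205
    outer loop
      vertex 0.00 0.00 24.67
      vertex 19.63 25.63 0.00
      vertex 0.00 25.63 0.00
    endloop
  endfacet
  facet normal -1.0000 0.0000 0.0000
    outer loop
      vertex 0.00 0.00 24.67
      vertex 0.00 25.63 0.00
      vertex 0.00 0.00 0.00
    endloop
  endfacet
  facet normal 1.0000 0.0000 0.0000
    outer loop
      vertex 19.63 0.00 0.00
      vertex 19.63 25.63 0.00
      vertex 19.63 0.00 24.67
    endloop
  endfacet
endsolid part

The G0 Z moves step by Δz≈4.93 mm. The G1 loops shrink linearly with z, so the solid tapers from its base footprint up to z≈24.7. Closing with a flat bottom cap and the tapered top and triangulating gives 8 facets — a wedge (ramp): 19.6 × 25.6 mm base, rising to 24.7 mm along the y=0 edge and sloping linearly to z=0 at y=25.6.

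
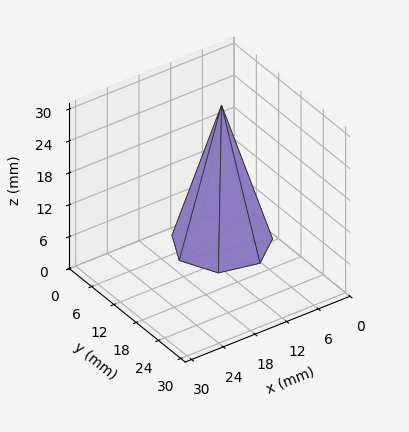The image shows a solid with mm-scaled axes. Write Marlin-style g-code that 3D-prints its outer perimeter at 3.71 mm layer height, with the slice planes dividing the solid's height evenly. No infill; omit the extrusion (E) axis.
Reading the render: the shape is a regular 7-sided pyramid, base circumscribed radius ≈ 8 mm, apex at z ≈ 26 mm (dimensions read to the nearest mm from the axis ticks). For the g-code, the solid's height is divided into equal slices at the stated Δz and each level perimeter traced with G1 moves after a G0 lift.

; perimeter-only toolpath
G21 ; units = mm
G90 ; absolute positioning
G28 ; home
; layer 1
G0 Z3.71
G0 X14.86 Y8.00
G1 X12.28 Y13.36
G1 X6.47 Y14.69
G1 X1.82 Y10.97
G1 X1.82 Y5.03
G1 X6.47 Y1.31
G1 X12.28 Y2.64
G1 X14.86 Y8.00
; layer 2
G0 Z7.43
G0 X13.71 Y8.00
G1 X11.56 Y12.46
G1 X6.73 Y13.57
G1 X2.85 Y10.48
G1 X2.85 Y5.52
G1 X6.73 Y2.43
G1 X11.56 Y3.54
G1 X13.71 Y8.00
; layer 3
G0 Z11.14
G0 X12.57 Y8.00
G1 X10.85 Y11.57
G1 X6.98 Y12.46
G1 X3.88 Y9.98
G1 X3.88 Y6.02
G1 X6.98 Y3.54
G1 X10.85 Y4.43
G1 X12.57 Y8.00
; layer 4
G0 Z14.86
G0 X11.43 Y8.00
G1 X10.14 Y10.68
G1 X7.24 Y11.34
G1 X4.91 Y9.49
G1 X4.91 Y6.51
G1 X7.24 Y4.66
G1 X10.14 Y5.32
G1 X11.43 Y8.00
; layer 5
G0 Z18.57
G0 X10.29 Y8.00
G1 X9.43 Y9.79
G1 X7.49 Y10.23
G1 X5.94 Y8.99
G1 X5.94 Y7.01
G1 X7.49 Y5.77
G1 X9.43 Y6.21
G1 X10.29 Y8.00
; layer 6
G0 Z22.29
G0 X9.14 Y8.00
G1 X8.71 Y8.89
G1 X7.75 Y9.11
G1 X6.97 Y8.50
G1 X6.97 Y7.50
G1 X7.75 Y6.89
G1 X8.71 Y7.11
G1 X9.14 Y8.00
M2 ; end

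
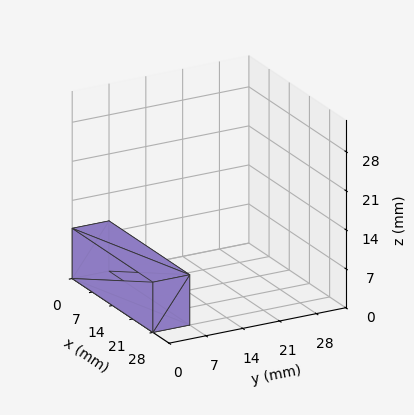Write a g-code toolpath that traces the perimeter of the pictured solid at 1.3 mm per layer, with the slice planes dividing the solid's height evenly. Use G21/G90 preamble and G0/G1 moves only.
Reading the render: the shape is a rectangular box, roughly 28 × 7 mm footprint and 9 mm tall (dimensions read to the nearest mm from the axis ticks). For the g-code, the solid's height is divided into equal slices at the stated Δz and each level perimeter traced with G1 moves after a G0 lift.

; perimeter-only toolpath
G21 ; units = mm
G90 ; absolute positioning
G28 ; home
; layer 1
G0 Z1.3
G0 X0.0 Y0.0
G1 X28.0 Y0.0
G1 X28.0 Y7.0
G1 X0.0 Y7.0
G1 X0.0 Y0.0
; layer 2
G0 Z2.6
G0 X0.0 Y0.0
G1 X28.0 Y0.0
G1 X28.0 Y7.0
G1 X0.0 Y7.0
G1 X0.0 Y0.0
; layer 3
G0 Z3.9
G0 X0.0 Y0.0
G1 X28.0 Y0.0
G1 X28.0 Y7.0
G1 X0.0 Y7.0
G1 X0.0 Y0.0
; layer 4
G0 Z5.1
G0 X0.0 Y0.0
G1 X28.0 Y0.0
G1 X28.0 Y7.0
G1 X0.0 Y7.0
G1 X0.0 Y0.0
; layer 5
G0 Z6.4
G0 X0.0 Y0.0
G1 X28.0 Y0.0
G1 X28.0 Y7.0
G1 X0.0 Y7.0
G1 X0.0 Y0.0
; layer 6
G0 Z7.7
G0 X0.0 Y0.0
G1 X28.0 Y0.0
G1 X28.0 Y7.0
G1 X0.0 Y7.0
G1 X0.0 Y0.0
; layer 7
G0 Z9.0
G0 X0.0 Y0.0
G1 X28.0 Y0.0
G1 X28.0 Y7.0
G1 X0.0 Y7.0
G1 X0.0 Y0.0
M2 ; end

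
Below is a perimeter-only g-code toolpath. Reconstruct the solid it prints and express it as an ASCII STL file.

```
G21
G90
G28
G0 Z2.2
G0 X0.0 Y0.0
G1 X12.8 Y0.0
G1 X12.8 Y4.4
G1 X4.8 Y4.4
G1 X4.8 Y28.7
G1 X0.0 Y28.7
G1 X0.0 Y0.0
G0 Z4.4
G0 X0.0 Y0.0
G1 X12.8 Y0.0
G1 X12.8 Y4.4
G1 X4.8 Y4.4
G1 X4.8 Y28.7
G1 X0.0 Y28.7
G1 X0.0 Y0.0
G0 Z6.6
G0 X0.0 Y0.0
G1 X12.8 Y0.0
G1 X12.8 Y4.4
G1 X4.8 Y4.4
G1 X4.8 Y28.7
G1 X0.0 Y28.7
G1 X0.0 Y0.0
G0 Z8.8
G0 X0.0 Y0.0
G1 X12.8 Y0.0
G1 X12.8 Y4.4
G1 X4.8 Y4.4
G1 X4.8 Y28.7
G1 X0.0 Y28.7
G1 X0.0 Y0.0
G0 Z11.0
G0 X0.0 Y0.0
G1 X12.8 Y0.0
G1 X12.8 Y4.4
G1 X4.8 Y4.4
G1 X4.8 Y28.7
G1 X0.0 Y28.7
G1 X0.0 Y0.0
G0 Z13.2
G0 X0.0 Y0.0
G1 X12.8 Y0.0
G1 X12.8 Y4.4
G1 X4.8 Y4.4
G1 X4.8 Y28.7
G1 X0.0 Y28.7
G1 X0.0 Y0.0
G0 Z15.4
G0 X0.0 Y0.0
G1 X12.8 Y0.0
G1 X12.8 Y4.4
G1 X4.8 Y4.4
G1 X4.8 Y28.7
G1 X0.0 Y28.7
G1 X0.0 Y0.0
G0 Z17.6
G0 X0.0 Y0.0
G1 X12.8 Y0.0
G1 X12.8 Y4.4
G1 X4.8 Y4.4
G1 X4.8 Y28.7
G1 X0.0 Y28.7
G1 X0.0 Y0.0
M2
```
solid part
  facet normal 0.0000 0.0000 -1.0000
    outer loop
      vertex 12.8 4.4 0.0
      vertex 12.8 0.0 0.0
      vertex 0.0 0.0 0.0
    endloop
  endfacet
  facet normal 0.0000 0.0000 -1.0000
    outer loop
      vertex 4.8 4.4 0.0
      vertex 12.8 4.4 0.0
      vertex 0.0 0.0 0.0
    endloop
  endfacet
  facet normal 0.0000 0.0000 -1.0000
    outer loop
      vertex 4.8 28.7 0.0
      vertex 4.8 4.4 0.0
      vertex 0.0 0.0 0.0
    endloop
  endfacet
  facet normal 0.0000 0.0000 -1.0000
    outer loop
      vertex 0.0 28.7 0.0
      vertex 4.8 28.7 0.0
      vertex 0.0 0.0 0.0
    endloop
  endfacet
  facet normal 0.0000 0.0000 1.0000
    outer loop
      vertex 0.0 0.0 17.6
      vertex 12.8 0.0 17.6
      vertex 12.8 4.4 17.6
    endloop
  endfacet
  facet normal 0.0000 0.0000 1.0000
    outer loop
      vertex 0.0 0.0 17.6
      vertex 12.8 4.4 17.6
      vertex 4.8 4.4 17.6
    endloop
  endfacet
  facet normal 0.0000 0.0000 1.0000
    outer loop
      vertex 0.0 0.0 17.6
      vertex 4.8 4.4 17.6
      vertex 4.8 28.7 17.6
    endloop
  endfacet
  facet normal 0.0000 0.0000 1.0000
    outer loop
      vertex 0.0 0.0 17.6
      vertex 4.8 28.7 17.6
      vertex 0.0 28.7 17.6
    endloop
  endfacet
  facet normal 0.0000 -1.0000 0.0000
    outer loop
      vertex 0.0 0.0 0.0
      vertex 12.8 0.0 0.0
      vertex 12.8 0.0 17.6
    endloop
  endfacet
  facet normal 0.0000 -1.0000 0.0000
    outer loop
      vertex 0.0 0.0 0.0
      vertex 12.8 0.0 17.6
      vertex 0.0 0.0 17.6
    endloop
  endfacet
  facet normal 1.0000 0.0000 0.0000
    outer loop
      vertex 12.8 0.0 0.0
      vertex 12.8 4.4 0.0
      vertex 12.8 4.4 17.6
    endloop
  endfacet
  facet normal 1.0000 0.0000 0.0000
    outer loop
      vertex 12.8 0.0 0.0
      vertex 12.8 4.4 17.6
      vertex 12.8 0.0 17.6
    endloop
  endfacet
  facet normal 0.0000 1.0000 0.0000
    outer loop
      vertex 12.8 4.4 0.0
      vertex 4.8 4.4 0.0
      vertex 4.8 4.4 17.6
    endloop
  endfacet
  facet normal 0.0000 1.0000 0.0000
    outer loop
      vertex 12.8 4.4 0.0
      vertex 4.8 4.4 17.6
      vertex 12.8 4.4 17.6
    endloop
  endfacet
  facet normal 1.0000 0.0000 0.0000
    outer loop
      vertex 4.8 4.4 0.0
      vertex 4.8 28.7 0.0
      vertex 4.8 28.7 17.6
    endloop
  endfacet
  facet normal 1.0000 0.0000 0.0000
    outer loop
      vertex 4.8 4.4 0.0
      vertex 4.8 28.7 17.6
      vertex 4.8 4.4 17.6
    endloop
  endfacet
  facet normal 0.0000 1.0000 0.0000
    outer loop
      vertex 4.8 28.7 0.0
      vertex 0.0 28.7 0.0
      vertex 0.0 28.7 17.6
    endloop
  endfacet
  facet normal 0.0000 1.0000 0.0000
    outer loop
      vertex 4.8 28.7 0.0
      vertex 0.0 28.7 17.6
      vertex 4.8 28.7 17.6
    endloop
  endfacet
  facet normal -1.0000 0.0000 0.0000
    outer loop
      vertex 0.0 28.7 0.0
      vertex 0.0 0.0 0.0
      vertex 0.0 0.0 17.6
    endloop
  endfacet
  facet normal -1.0000 0.0000 0.0000
    outer loop
      vertex 0.0 28.7 0.0
      vertex 0.0 0.0 17.6
      vertex 0.0 28.7 17.6
    endloop
  endfacet
endsolid part

The G0 Z moves step by Δz≈2.2 mm. Every layer's G1 loop is the same polygon, so the solid is a straight extrusion of it from z=0 to z≈17.6. Closing with flat bottom and top caps and triangulating gives 20 facets — an L-shaped prism: outer 12.8 × 28.7 mm, arm thicknesses ≈ 4.4 mm (horizontal) and 4.8 mm (vertical), extruded 17.6 mm in z.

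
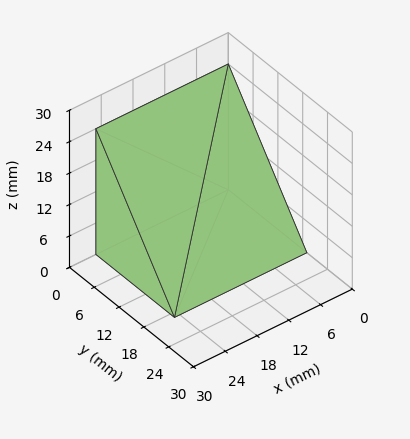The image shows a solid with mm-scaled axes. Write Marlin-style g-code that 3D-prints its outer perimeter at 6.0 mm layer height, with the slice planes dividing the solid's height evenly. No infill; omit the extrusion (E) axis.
Reading the render: the shape is a wedge (ramp): 25 × 19 mm base, rising to 24 mm along the y=0 edge and sloping linearly to z=0 at y=19 (dimensions read to the nearest mm from the axis ticks). For the g-code, the solid's height is divided into equal slices at the stated Δz and each level perimeter traced with G1 moves after a G0 lift.

; perimeter-only toolpath
G21 ; units = mm
G90 ; absolute positioning
G28 ; home
; layer 1
G0 Z6.0
G0 X0.0 Y0.0
G1 X25.0 Y0.0
G1 X25.0 Y14.2
G1 X0.0 Y14.2
G1 X0.0 Y0.0
; layer 2
G0 Z12.0
G0 X0.0 Y0.0
G1 X25.0 Y0.0
G1 X25.0 Y9.5
G1 X0.0 Y9.5
G1 X0.0 Y0.0
; layer 3
G0 Z18.0
G0 X0.0 Y0.0
G1 X25.0 Y0.0
G1 X25.0 Y4.8
G1 X0.0 Y4.8
G1 X0.0 Y0.0
M2 ; end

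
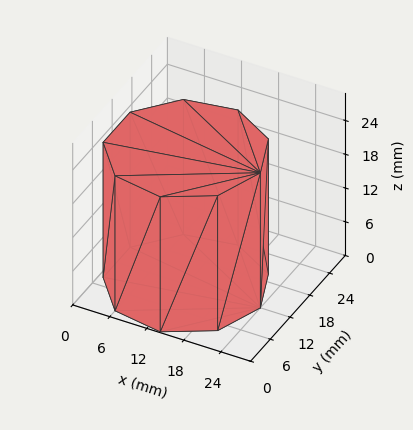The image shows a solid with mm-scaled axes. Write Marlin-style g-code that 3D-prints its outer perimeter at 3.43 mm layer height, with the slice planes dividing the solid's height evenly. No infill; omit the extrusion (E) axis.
Reading the render: the shape is a regular 9-sided prism (a cylinder approximated with 9 flat sides), circumscribed radius ≈ 12 mm, height ≈ 24 mm (dimensions read to the nearest mm from the axis ticks). For the g-code, the solid's height is divided into equal slices at the stated Δz and each level perimeter traced with G1 moves after a G0 lift.

; perimeter-only toolpath
G21 ; units = mm
G90 ; absolute positioning
G28 ; home
; layer 1
G0 Z3.43
G0 X24.00 Y12.00
G1 X21.19 Y19.71
G1 X14.08 Y23.82
G1 X6.00 Y22.39
G1 X0.72 Y16.10
G1 X0.72 Y7.90
G1 X6.00 Y1.61
G1 X14.08 Y0.18
G1 X21.19 Y4.29
G1 X24.00 Y12.00
; layer 2
G0 Z6.86
G0 X24.00 Y12.00
G1 X21.19 Y19.71
G1 X14.08 Y23.82
G1 X6.00 Y22.39
G1 X0.72 Y16.10
G1 X0.72 Y7.90
G1 X6.00 Y1.61
G1 X14.08 Y0.18
G1 X21.19 Y4.29
G1 X24.00 Y12.00
; layer 3
G0 Z10.29
G0 X24.00 Y12.00
G1 X21.19 Y19.71
G1 X14.08 Y23.82
G1 X6.00 Y22.39
G1 X0.72 Y16.10
G1 X0.72 Y7.90
G1 X6.00 Y1.61
G1 X14.08 Y0.18
G1 X21.19 Y4.29
G1 X24.00 Y12.00
; layer 4
G0 Z13.71
G0 X24.00 Y12.00
G1 X21.19 Y19.71
G1 X14.08 Y23.82
G1 X6.00 Y22.39
G1 X0.72 Y16.10
G1 X0.72 Y7.90
G1 X6.00 Y1.61
G1 X14.08 Y0.18
G1 X21.19 Y4.29
G1 X24.00 Y12.00
; layer 5
G0 Z17.14
G0 X24.00 Y12.00
G1 X21.19 Y19.71
G1 X14.08 Y23.82
G1 X6.00 Y22.39
G1 X0.72 Y16.10
G1 X0.72 Y7.90
G1 X6.00 Y1.61
G1 X14.08 Y0.18
G1 X21.19 Y4.29
G1 X24.00 Y12.00
; layer 6
G0 Z20.57
G0 X24.00 Y12.00
G1 X21.19 Y19.71
G1 X14.08 Y23.82
G1 X6.00 Y22.39
G1 X0.72 Y16.10
G1 X0.72 Y7.90
G1 X6.00 Y1.61
G1 X14.08 Y0.18
G1 X21.19 Y4.29
G1 X24.00 Y12.00
; layer 7
G0 Z24.00
G0 X24.00 Y12.00
G1 X21.19 Y19.71
G1 X14.08 Y23.82
G1 X6.00 Y22.39
G1 X0.72 Y16.10
G1 X0.72 Y7.90
G1 X6.00 Y1.61
G1 X14.08 Y0.18
G1 X21.19 Y4.29
G1 X24.00 Y12.00
M2 ; end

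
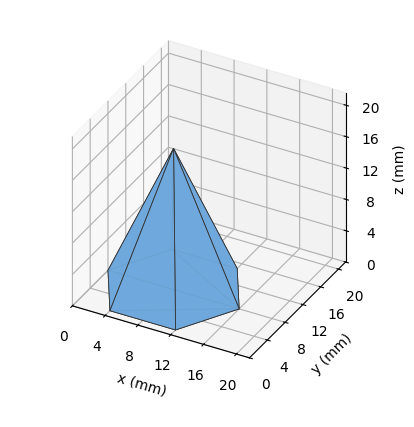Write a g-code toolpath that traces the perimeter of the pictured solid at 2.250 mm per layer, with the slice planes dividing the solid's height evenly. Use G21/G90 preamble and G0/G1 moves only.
Reading the render: the shape is a regular 6-sided pyramid, base circumscribed radius ≈ 8 mm, apex at z ≈ 18 mm (dimensions read to the nearest mm from the axis ticks). For the g-code, the solid's height is divided into equal slices at the stated Δz and each level perimeter traced with G1 moves after a G0 lift.

; perimeter-only toolpath
G21 ; units = mm
G90 ; absolute positioning
G28 ; home
; layer 1
G0 Z2.250
G0 X15.000 Y8.000
G1 X11.500 Y14.062
G1 X4.500 Y14.062
G1 X1.000 Y8.000
G1 X4.500 Y1.938
G1 X11.500 Y1.938
G1 X15.000 Y8.000
; layer 2
G0 Z4.500
G0 X14.000 Y8.000
G1 X11.000 Y13.196
G1 X5.000 Y13.196
G1 X2.000 Y8.000
G1 X5.000 Y2.804
G1 X11.000 Y2.804
G1 X14.000 Y8.000
; layer 3
G0 Z6.750
G0 X13.000 Y8.000
G1 X10.500 Y12.330
G1 X5.500 Y12.330
G1 X3.000 Y8.000
G1 X5.500 Y3.670
G1 X10.500 Y3.670
G1 X13.000 Y8.000
; layer 4
G0 Z9.000
G0 X12.000 Y8.000
G1 X10.000 Y11.464
G1 X6.000 Y11.464
G1 X4.000 Y8.000
G1 X6.000 Y4.536
G1 X10.000 Y4.536
G1 X12.000 Y8.000
; layer 5
G0 Z11.250
G0 X11.000 Y8.000
G1 X9.500 Y10.598
G1 X6.500 Y10.598
G1 X5.000 Y8.000
G1 X6.500 Y5.402
G1 X9.500 Y5.402
G1 X11.000 Y8.000
; layer 6
G0 Z13.500
G0 X10.000 Y8.000
G1 X9.000 Y9.732
G1 X7.000 Y9.732
G1 X6.000 Y8.000
G1 X7.000 Y6.268
G1 X9.000 Y6.268
G1 X10.000 Y8.000
; layer 7
G0 Z15.750
G0 X9.000 Y8.000
G1 X8.500 Y8.866
G1 X7.500 Y8.866
G1 X7.000 Y8.000
G1 X7.500 Y7.134
G1 X8.500 Y7.134
G1 X9.000 Y8.000
M2 ; end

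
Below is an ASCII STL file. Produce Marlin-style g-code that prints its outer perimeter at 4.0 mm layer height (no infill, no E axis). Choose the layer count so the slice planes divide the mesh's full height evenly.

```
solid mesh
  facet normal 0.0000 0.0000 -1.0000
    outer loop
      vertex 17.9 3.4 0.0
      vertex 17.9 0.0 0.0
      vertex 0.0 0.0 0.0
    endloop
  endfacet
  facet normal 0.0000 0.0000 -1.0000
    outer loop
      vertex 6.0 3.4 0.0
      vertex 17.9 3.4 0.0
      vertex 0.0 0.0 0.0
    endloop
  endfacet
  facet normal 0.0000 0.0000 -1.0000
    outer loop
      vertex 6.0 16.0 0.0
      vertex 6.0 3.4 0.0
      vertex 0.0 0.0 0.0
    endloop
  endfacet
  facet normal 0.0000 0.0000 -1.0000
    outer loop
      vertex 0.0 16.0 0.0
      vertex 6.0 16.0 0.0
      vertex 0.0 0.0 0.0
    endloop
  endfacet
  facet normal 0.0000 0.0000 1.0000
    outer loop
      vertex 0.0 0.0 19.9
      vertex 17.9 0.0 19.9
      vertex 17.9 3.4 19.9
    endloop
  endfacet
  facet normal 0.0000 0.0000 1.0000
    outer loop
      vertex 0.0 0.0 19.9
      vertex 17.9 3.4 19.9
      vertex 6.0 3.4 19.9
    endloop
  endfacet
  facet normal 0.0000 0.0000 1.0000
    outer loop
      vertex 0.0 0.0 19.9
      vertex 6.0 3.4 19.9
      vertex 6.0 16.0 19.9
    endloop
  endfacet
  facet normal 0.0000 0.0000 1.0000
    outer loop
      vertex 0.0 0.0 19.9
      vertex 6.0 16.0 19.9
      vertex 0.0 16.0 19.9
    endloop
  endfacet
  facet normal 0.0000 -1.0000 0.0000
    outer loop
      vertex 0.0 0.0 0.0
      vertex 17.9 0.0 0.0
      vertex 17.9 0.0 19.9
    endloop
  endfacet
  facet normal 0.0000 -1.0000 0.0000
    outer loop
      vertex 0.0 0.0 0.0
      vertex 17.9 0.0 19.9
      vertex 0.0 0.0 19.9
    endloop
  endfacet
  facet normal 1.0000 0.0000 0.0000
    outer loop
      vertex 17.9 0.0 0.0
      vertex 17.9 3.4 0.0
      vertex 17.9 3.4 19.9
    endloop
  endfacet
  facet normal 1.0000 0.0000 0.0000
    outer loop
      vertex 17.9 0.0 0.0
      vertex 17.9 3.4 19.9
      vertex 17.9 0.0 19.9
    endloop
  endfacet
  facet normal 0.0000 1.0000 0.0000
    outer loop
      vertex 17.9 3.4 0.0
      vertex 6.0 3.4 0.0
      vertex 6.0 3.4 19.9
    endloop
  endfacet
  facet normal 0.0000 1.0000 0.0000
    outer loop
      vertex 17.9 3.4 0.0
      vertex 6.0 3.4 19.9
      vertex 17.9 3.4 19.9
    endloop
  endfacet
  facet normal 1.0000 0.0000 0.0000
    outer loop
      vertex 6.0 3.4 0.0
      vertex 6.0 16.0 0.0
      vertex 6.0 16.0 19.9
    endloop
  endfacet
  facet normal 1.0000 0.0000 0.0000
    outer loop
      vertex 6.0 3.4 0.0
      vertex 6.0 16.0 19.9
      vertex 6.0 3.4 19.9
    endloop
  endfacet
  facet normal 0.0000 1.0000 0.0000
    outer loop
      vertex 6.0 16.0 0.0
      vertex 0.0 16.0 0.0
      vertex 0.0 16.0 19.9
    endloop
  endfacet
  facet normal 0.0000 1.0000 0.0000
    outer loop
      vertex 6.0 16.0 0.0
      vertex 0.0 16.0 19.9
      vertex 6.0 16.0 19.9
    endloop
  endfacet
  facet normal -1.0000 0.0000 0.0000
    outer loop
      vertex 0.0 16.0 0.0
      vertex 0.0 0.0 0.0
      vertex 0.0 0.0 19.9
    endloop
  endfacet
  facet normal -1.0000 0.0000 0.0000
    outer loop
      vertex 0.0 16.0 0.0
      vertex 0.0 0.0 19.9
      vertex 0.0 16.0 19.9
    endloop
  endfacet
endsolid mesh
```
; perimeter-only toolpath
G21 ; units = mm
G90 ; absolute positioning
G28 ; home
; layer 1
G0 Z4.0
G0 X0.0 Y0.0
G1 X17.9 Y0.0
G1 X17.9 Y3.4
G1 X6.0 Y3.4
G1 X6.0 Y16.0
G1 X0.0 Y16.0
G1 X0.0 Y0.0
; layer 2
G0 Z8.0
G0 X0.0 Y0.0
G1 X17.9 Y0.0
G1 X17.9 Y3.4
G1 X6.0 Y3.4
G1 X6.0 Y16.0
G1 X0.0 Y16.0
G1 X0.0 Y0.0
; layer 3
G0 Z11.9
G0 X0.0 Y0.0
G1 X17.9 Y0.0
G1 X17.9 Y3.4
G1 X6.0 Y3.4
G1 X6.0 Y16.0
G1 X0.0 Y16.0
G1 X0.0 Y0.0
; layer 4
G0 Z15.9
G0 X0.0 Y0.0
G1 X17.9 Y0.0
G1 X17.9 Y3.4
G1 X6.0 Y3.4
G1 X6.0 Y16.0
G1 X0.0 Y16.0
G1 X0.0 Y0.0
; layer 5
G0 Z19.9
G0 X0.0 Y0.0
G1 X17.9 Y0.0
G1 X17.9 Y3.4
G1 X6.0 Y3.4
G1 X6.0 Y16.0
G1 X0.0 Y16.0
G1 X0.0 Y0.0
M2 ; end

The solid is an L-shaped prism: outer 17.9 × 16 mm, arm thicknesses ≈ 3.4 mm (horizontal) and 6 mm (vertical), extruded 19.9 mm in z. Slicing at Δz = 4.0 mm — 5 equal slices spanning the solid's height, so layer i sits at z = i·h/5 — gives 5 non-empty perimeters. Each is a 6-segment closed polygon; G0 lifts to the layer z and rapids to the start vertex, then G1 traces the edges.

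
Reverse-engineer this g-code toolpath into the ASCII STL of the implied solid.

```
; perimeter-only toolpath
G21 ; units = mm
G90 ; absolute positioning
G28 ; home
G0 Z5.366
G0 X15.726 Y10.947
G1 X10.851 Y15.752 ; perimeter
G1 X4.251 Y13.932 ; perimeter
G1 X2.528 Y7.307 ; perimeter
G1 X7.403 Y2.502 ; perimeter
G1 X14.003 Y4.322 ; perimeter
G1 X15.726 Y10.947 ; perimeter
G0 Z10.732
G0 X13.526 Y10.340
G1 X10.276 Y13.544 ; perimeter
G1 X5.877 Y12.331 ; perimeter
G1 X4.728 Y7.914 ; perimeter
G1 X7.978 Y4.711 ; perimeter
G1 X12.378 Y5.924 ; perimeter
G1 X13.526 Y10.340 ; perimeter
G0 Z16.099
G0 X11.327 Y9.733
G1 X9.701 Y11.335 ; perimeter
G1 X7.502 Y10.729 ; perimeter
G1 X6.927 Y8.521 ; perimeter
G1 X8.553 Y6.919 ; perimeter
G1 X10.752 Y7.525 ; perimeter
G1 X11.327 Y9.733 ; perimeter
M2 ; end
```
solid part
  facet normal 0.0000 0.0000 -1.0000
    outer loop
      vertex 2.626 15.534 0.000
      vertex 11.425 17.960 0.000
      vertex 17.926 11.553 0.000
    endloop
  endfacet
  facet normal 0.0000 0.0000 -1.0000
    outer loop
      vertex 0.328 6.701 0.000
      vertex 2.626 15.534 0.000
      vertex 17.926 11.553 0.000
    endloop
  endfacet
  facet normal 0.0000 0.0000 -1.0000
    outer loop
      vertex 6.829 0.294 0.000
      vertex 0.328 6.701 0.000
      vertex 17.926 11.553 0.000
    endloop
  endfacet
  facet normal 0.0000 0.0000 -1.0000
    outer loop
      vertex 15.628 2.720 0.000
      vertex 6.829 0.294 0.000
      vertex 17.926 11.553 0.000
    endloop
  endfacet
  facet normal 0.6587 0.6684 0.3456
    outer loop
      vertex 17.926 11.553 0.000
      vertex 11.425 17.960 0.000
      vertex 9.127 9.127 21.465
    endloop
  endfacet
  facet normal -0.2494 0.9046 0.3456
    outer loop
      vertex 11.425 17.960 0.000
      vertex 2.626 15.534 0.000
      vertex 9.127 9.127 21.465
    endloop
  endfacet
  facet normal -0.9082 0.2363 0.3456
    outer loop
      vertex 2.626 15.534 0.000
      vertex 0.328 6.701 0.000
      vertex 9.127 9.127 21.465
    endloop
  endfacet
  facet normal -0.6587 -0.6684 0.3456
    outer loop
      vertex 0.328 6.701 0.000
      vertex 6.829 0.294 0.000
      vertex 9.127 9.127 21.465
    endloop
  endfacet
  facet normal 0.2494 -0.9046 0.3456
    outer loop
      vertex 6.829 0.294 0.000
      vertex 15.628 2.720 0.000
      vertex 9.127 9.127 21.465
    endloop
  endfacet
  facet normal 0.9082 -0.2363 0.3456
    outer loop
      vertex 15.628 2.720 0.000
      vertex 17.926 11.553 0.000
      vertex 9.127 9.127 21.465
    endloop
  endfacet
endsolid part

The G0 Z moves step by Δz≈5.366 mm. The G1 loops shrink linearly with z, so the solid tapers from its base footprint up to z≈21.5. Closing with a flat bottom cap and the tapered top and triangulating gives 10 facets — a regular 6-sided pyramid, base circumscribed radius ≈ 9.13 mm, apex at z ≈ 21.5 mm.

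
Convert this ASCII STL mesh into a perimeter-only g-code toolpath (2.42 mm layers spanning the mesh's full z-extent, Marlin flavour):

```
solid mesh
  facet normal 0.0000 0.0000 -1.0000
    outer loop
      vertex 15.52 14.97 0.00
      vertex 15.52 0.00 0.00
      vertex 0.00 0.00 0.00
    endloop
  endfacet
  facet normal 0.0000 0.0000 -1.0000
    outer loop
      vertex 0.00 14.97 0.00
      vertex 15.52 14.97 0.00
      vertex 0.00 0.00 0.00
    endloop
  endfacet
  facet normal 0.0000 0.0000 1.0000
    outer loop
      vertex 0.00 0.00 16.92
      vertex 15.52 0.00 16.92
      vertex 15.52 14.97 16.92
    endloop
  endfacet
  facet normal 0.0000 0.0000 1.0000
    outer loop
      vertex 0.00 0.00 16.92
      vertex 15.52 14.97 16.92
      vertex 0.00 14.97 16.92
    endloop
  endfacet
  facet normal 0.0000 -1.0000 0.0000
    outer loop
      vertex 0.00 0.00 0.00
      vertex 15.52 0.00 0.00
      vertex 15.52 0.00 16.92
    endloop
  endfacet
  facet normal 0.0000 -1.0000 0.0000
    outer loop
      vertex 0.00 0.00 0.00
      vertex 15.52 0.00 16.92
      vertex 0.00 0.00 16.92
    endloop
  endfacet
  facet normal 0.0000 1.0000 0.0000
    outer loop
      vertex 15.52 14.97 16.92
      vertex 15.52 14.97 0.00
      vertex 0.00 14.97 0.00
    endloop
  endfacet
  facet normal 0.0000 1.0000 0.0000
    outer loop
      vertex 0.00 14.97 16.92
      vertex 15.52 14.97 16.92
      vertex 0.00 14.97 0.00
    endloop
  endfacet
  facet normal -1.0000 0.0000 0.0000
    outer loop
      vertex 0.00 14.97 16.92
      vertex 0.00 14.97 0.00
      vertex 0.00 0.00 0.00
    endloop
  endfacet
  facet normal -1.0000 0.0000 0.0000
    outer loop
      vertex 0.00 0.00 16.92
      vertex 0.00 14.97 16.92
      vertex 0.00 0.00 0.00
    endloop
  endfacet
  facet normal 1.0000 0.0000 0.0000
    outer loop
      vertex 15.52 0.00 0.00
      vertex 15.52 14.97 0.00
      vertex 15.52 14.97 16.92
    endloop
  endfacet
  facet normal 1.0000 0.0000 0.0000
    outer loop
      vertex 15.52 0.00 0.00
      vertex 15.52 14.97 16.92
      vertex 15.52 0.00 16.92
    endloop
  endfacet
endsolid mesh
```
; perimeter-only toolpath
G21 ; units = mm
G90 ; absolute positioning
G28 ; home
; layer 1
G0 Z2.42
G0 X0.00 Y0.00
G1 X15.52 Y0.00
G1 X15.52 Y14.97
G1 X0.00 Y14.97
G1 X0.00 Y0.00
; layer 2
G0 Z4.83
G0 X0.00 Y0.00
G1 X15.52 Y0.00
G1 X15.52 Y14.97
G1 X0.00 Y14.97
G1 X0.00 Y0.00
; layer 3
G0 Z7.25
G0 X0.00 Y0.00
G1 X15.52 Y0.00
G1 X15.52 Y14.97
G1 X0.00 Y14.97
G1 X0.00 Y0.00
; layer 4
G0 Z9.67
G0 X0.00 Y0.00
G1 X15.52 Y0.00
G1 X15.52 Y14.97
G1 X0.00 Y14.97
G1 X0.00 Y0.00
; layer 5
G0 Z12.09
G0 X0.00 Y0.00
G1 X15.52 Y0.00
G1 X15.52 Y14.97
G1 X0.00 Y14.97
G1 X0.00 Y0.00
; layer 6
G0 Z14.50
G0 X0.00 Y0.00
G1 X15.52 Y0.00
G1 X15.52 Y14.97
G1 X0.00 Y14.97
G1 X0.00 Y0.00
; layer 7
G0 Z16.92
G0 X0.00 Y0.00
G1 X15.52 Y0.00
G1 X15.52 Y14.97
G1 X0.00 Y14.97
G1 X0.00 Y0.00
M2 ; end

The solid is a rectangular box, roughly 15.5 × 15 mm footprint and 16.9 mm tall. Slicing at Δz = 2.42 mm — 7 equal slices spanning the solid's height, so layer i sits at z = i·h/7 — gives 7 non-empty perimeters. Each is a 4-segment closed polygon; G0 lifts to the layer z and rapids to the start vertex, then G1 traces the edges.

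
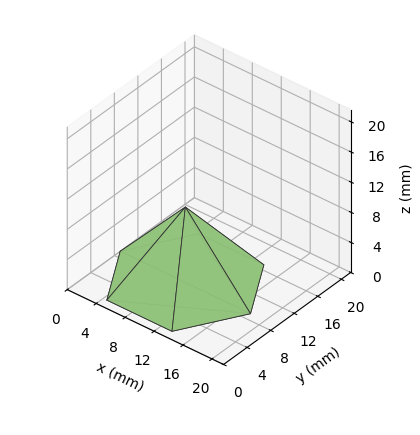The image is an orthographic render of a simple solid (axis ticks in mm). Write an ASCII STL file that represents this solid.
Reading the render: the shape is a regular 6-sided pyramid, base circumscribed radius ≈ 9 mm, apex at z ≈ 10 mm (dimensions read to the nearest mm from the axis ticks). For the STL, each face is triangulated and given an outward normal.

solid part
  facet normal 0.0000 0.0000 -1.0000
    outer loop
      vertex 4.5 16.8 0.0
      vertex 13.5 16.8 0.0
      vertex 18.0 9.0 0.0
    endloop
  endfacet
  facet normal 0.0000 0.0000 -1.0000
    outer loop
      vertex 0.0 9.0 0.0
      vertex 4.5 16.8 0.0
      vertex 18.0 9.0 0.0
    endloop
  endfacet
  facet normal 0.0000 0.0000 -1.0000
    outer loop
      vertex 4.5 1.2 0.0
      vertex 0.0 9.0 0.0
      vertex 18.0 9.0 0.0
    endloop
  endfacet
  facet normal 0.0000 0.0000 -1.0000
    outer loop
      vertex 13.5 1.2 0.0
      vertex 4.5 1.2 0.0
      vertex 18.0 9.0 0.0
    endloop
  endfacet
  facet normal 0.6831 0.3941 0.6148
    outer loop
      vertex 18.0 9.0 0.0
      vertex 13.5 16.8 0.0
      vertex 9.0 9.0 10.0
    endloop
  endfacet
  facet normal 0.0000 0.7885 0.6150
    outer loop
      vertex 13.5 16.8 0.0
      vertex 4.5 16.8 0.0
      vertex 9.0 9.0 10.0
    endloop
  endfacet
  facet normal -0.6831 0.3941 0.6148
    outer loop
      vertex 4.5 16.8 0.0
      vertex 0.0 9.0 0.0
      vertex 9.0 9.0 10.0
    endloop
  endfacet
  facet normal -0.6831 -0.3941 0.6148
    outer loop
      vertex 0.0 9.0 0.0
      vertex 4.5 1.2 0.0
      vertex 9.0 9.0 10.0
    endloop
  endfacet
  facet normal 0.0000 -0.7885 0.6150
    outer loop
      vertex 4.5 1.2 0.0
      vertex 13.5 1.2 0.0
      vertex 9.0 9.0 10.0
    endloop
  endfacet
  facet normal 0.6831 -0.3941 0.6148
    outer loop
      vertex 13.5 1.2 0.0
      vertex 18.0 9.0 0.0
      vertex 9.0 9.0 10.0
    endloop
  endfacet
endsolid part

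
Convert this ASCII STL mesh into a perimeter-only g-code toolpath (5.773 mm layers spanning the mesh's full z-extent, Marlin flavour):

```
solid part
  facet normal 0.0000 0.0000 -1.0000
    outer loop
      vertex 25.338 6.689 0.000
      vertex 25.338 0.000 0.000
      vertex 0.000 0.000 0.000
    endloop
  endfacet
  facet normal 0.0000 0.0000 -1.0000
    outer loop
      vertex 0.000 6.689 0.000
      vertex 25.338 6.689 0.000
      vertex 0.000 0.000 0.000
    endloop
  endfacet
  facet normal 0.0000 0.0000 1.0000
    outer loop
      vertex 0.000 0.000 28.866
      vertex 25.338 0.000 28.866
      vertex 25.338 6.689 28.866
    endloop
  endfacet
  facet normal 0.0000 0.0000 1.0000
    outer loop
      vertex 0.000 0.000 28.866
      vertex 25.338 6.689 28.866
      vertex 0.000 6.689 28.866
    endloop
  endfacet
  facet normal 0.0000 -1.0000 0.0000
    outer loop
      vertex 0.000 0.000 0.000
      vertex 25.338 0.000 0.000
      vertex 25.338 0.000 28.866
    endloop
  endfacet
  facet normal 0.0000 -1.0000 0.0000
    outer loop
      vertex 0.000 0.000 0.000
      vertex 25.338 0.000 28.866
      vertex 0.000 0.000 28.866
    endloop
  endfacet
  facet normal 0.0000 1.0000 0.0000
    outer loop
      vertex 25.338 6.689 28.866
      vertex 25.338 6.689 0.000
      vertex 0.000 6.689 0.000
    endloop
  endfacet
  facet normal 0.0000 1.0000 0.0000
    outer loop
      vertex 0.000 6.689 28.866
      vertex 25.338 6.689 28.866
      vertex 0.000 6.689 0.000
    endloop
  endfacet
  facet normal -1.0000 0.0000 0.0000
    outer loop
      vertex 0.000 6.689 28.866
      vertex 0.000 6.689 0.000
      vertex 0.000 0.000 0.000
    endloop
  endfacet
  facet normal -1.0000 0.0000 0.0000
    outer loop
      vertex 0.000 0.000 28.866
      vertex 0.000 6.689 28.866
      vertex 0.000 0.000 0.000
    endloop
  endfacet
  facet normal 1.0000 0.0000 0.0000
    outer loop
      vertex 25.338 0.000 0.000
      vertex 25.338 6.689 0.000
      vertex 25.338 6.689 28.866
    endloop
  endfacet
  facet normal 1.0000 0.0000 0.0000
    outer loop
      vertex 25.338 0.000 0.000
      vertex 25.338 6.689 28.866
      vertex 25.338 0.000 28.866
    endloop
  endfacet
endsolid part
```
; perimeter-only toolpath
G21 ; units = mm
G90 ; absolute positioning
G28 ; home
; layer 1
G0 Z5.773
G0 X0.000 Y0.000
G1 X25.338 Y0.000
G1 X25.338 Y6.689
G1 X0.000 Y6.689
G1 X0.000 Y0.000
; layer 2
G0 Z11.546
G0 X0.000 Y0.000
G1 X25.338 Y0.000
G1 X25.338 Y6.689
G1 X0.000 Y6.689
G1 X0.000 Y0.000
; layer 3
G0 Z17.320
G0 X0.000 Y0.000
G1 X25.338 Y0.000
G1 X25.338 Y6.689
G1 X0.000 Y6.689
G1 X0.000 Y0.000
; layer 4
G0 Z23.093
G0 X0.000 Y0.000
G1 X25.338 Y0.000
G1 X25.338 Y6.689
G1 X0.000 Y6.689
G1 X0.000 Y0.000
; layer 5
G0 Z28.866
G0 X0.000 Y0.000
G1 X25.338 Y0.000
G1 X25.338 Y6.689
G1 X0.000 Y6.689
G1 X0.000 Y0.000
M2 ; end

The solid is a rectangular box, roughly 25.3 × 6.69 mm footprint and 28.9 mm tall. Slicing at Δz = 5.773 mm — 5 equal slices spanning the solid's height, so layer i sits at z = i·h/5 — gives 5 non-empty perimeters. Each is a 4-segment closed polygon; G0 lifts to the layer z and rapids to the start vertex, then G1 traces the edges.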